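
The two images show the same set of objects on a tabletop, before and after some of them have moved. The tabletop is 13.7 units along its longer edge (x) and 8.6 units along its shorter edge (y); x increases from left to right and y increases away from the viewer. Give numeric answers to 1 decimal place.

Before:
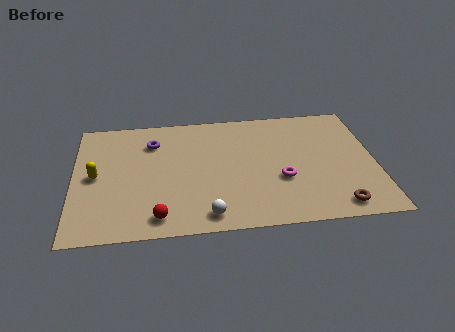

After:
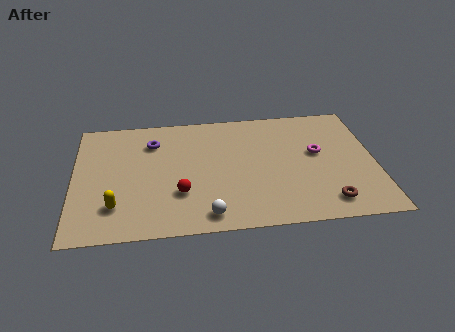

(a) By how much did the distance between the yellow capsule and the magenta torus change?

+1.1

Before: roughly 8.5 units apart; after: 9.6. That's 1.1 units further apart.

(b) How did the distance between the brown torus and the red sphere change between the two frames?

-1.3

Before: roughly 8.0 units apart; after: 6.7. That's 1.3 units closer together.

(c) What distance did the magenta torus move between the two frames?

2.4

The magenta torus was near (9.4, 3.2) before and (11.1, 4.9) after, so it travelled √(1.7² + 1.7²) ≈ 2.4 units.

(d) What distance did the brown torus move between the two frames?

0.5

From (11.8, 1.1) to (11.4, 1.4), the brown torus covered √(0.4² + 0.3²) ≈ 0.5 units.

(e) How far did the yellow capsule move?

2.4

The yellow capsule was near (1.0, 4.3) before and (1.9, 2.1) after, so it travelled √(0.9² + 2.2²) ≈ 2.4 units.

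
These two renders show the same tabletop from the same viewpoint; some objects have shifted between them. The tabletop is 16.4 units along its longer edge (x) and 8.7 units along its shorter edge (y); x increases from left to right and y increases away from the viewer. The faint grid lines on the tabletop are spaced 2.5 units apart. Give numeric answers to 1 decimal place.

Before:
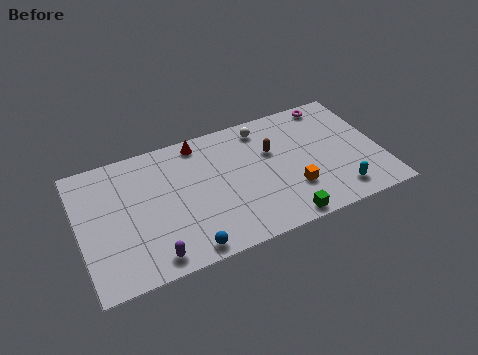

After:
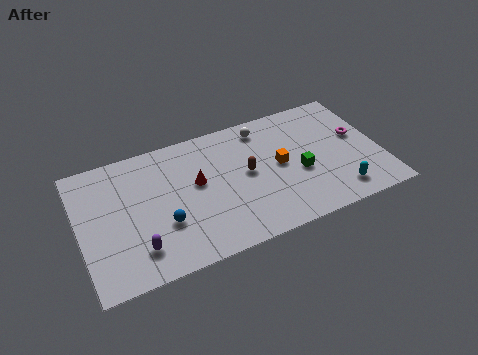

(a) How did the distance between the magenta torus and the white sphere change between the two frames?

+1.6

The distance was about 3.9 in the first image and 5.5 in the second, so they moved 1.6 units further apart.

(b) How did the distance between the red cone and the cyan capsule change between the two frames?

-1.2

Before: roughly 9.4 units apart; after: 8.2. That's 1.2 units closer together.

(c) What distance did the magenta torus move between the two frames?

3.0

The magenta torus moved from about (14.2, 7.8) to (15.3, 5.0), a distance of √(1.1² + 2.8²) ≈ 3.0.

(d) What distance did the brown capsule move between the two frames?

1.8

The brown capsule moved from about (10.6, 5.6) to (9.1, 4.6), a distance of √(1.5² + 1.0²) ≈ 1.8.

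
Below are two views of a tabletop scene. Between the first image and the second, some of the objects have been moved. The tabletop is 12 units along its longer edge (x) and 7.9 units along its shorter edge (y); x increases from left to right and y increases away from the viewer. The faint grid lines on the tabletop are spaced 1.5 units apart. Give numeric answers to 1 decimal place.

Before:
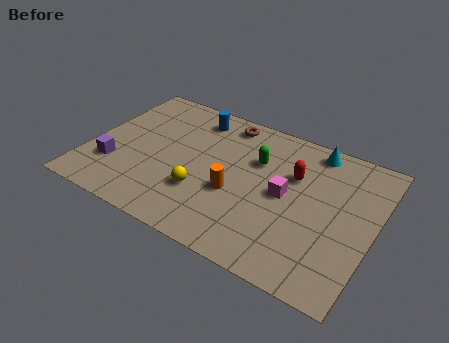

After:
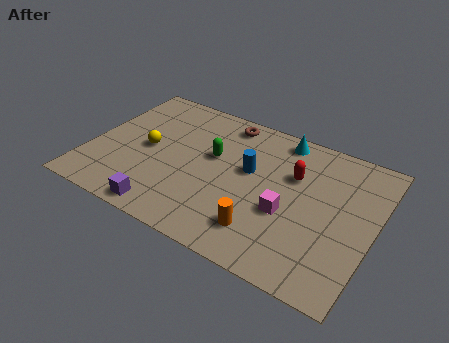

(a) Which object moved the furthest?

the blue cylinder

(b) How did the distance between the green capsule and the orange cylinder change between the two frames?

+1.7

They were about 2.3 units apart before and 4.0 after — 1.7 units further apart.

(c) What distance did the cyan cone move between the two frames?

1.4

From (9.1, 7.0) to (7.7, 7.0), the cyan cone covered √(1.4² + 0.0²) ≈ 1.4 units.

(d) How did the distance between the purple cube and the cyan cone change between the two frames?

-1.8

The distance was about 9.2 in the first image and 7.4 in the second, so they moved 1.8 units closer together.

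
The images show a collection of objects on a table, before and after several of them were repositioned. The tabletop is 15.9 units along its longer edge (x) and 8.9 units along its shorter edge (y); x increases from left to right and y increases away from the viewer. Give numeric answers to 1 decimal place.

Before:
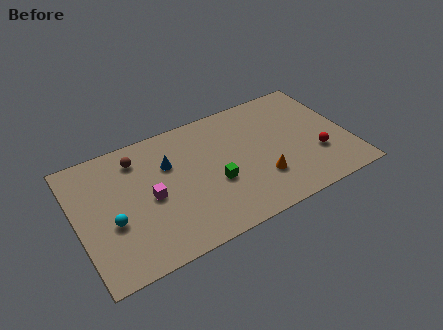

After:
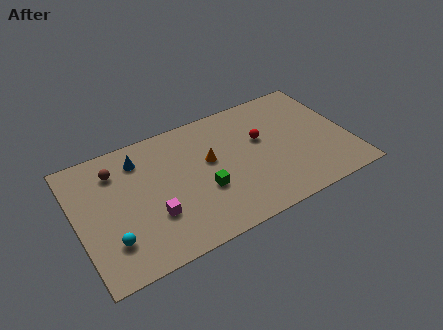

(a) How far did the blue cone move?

1.9

The blue cone was near (5.5, 6.0) before and (3.9, 7.1) after, so it travelled √(1.6² + 1.1²) ≈ 1.9 units.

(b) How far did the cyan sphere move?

1.2

The cyan sphere was near (1.9, 3.5) before and (1.7, 2.3) after, so it travelled √(0.2² + 1.2²) ≈ 1.2 units.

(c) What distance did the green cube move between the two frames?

0.7

The green cube was near (7.9, 3.5) before and (7.2, 3.3) after, so it travelled √(0.7² + 0.2²) ≈ 0.7 units.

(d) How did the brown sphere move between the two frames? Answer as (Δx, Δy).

(-1.3, -0.3)

The brown sphere started near (3.8, 7.2) and ended near (2.5, 6.9).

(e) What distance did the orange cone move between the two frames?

3.7

The orange cone was near (10.5, 2.6) before and (7.8, 5.2) after, so it travelled √(2.7² + 2.6²) ≈ 3.7 units.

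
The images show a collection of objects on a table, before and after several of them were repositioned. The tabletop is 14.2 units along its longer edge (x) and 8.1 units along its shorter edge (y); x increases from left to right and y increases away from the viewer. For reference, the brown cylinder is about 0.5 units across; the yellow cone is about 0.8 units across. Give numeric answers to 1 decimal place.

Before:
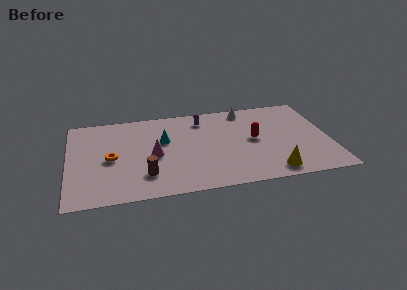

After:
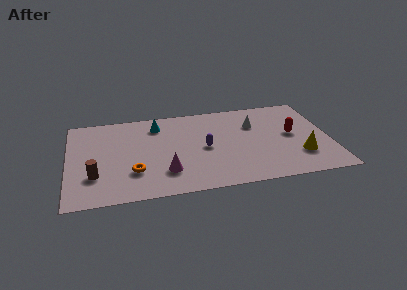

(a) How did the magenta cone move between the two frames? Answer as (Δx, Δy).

(0.6, -1.6)

From the two frames, the magenta cone sits at roughly (4.6, 3.7) before and (5.2, 2.1) after.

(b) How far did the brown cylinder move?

2.7

From (4.1, 2.0) to (1.4, 2.4), the brown cylinder covered √(2.7² + 0.4²) ≈ 2.7 units.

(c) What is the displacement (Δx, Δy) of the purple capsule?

(0.0, -2.7)

From the two frames, the purple capsule sits at roughly (7.4, 6.6) before and (7.4, 3.9) after.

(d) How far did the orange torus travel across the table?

1.8

The orange torus moved from about (2.3, 3.8) to (3.5, 2.4), a distance of √(1.2² + 1.4²) ≈ 1.8.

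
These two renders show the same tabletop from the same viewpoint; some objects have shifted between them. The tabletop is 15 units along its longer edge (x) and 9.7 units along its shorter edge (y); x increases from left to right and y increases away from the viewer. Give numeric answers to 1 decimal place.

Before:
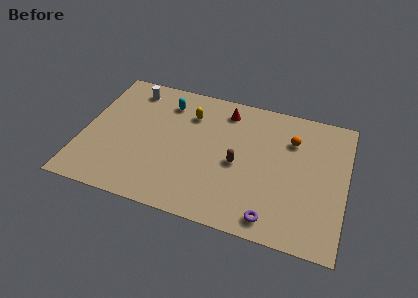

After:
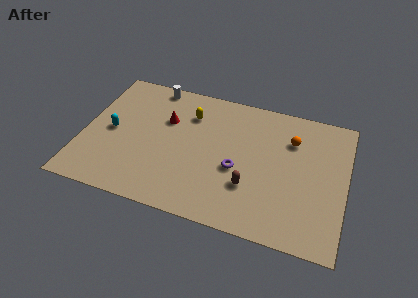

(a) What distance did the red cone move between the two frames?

3.7

From (7.9, 8.1) to (4.6, 6.4), the red cone covered √(3.3² + 1.7²) ≈ 3.7 units.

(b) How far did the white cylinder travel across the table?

1.3

The white cylinder was near (2.4, 8.2) before and (3.6, 8.8) after, so it travelled √(1.2² + 0.6²) ≈ 1.3 units.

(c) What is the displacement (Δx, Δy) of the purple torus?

(-2.2, 2.8)

The purple torus was at about (11.1, 1.2) and moved to about (8.9, 4.0).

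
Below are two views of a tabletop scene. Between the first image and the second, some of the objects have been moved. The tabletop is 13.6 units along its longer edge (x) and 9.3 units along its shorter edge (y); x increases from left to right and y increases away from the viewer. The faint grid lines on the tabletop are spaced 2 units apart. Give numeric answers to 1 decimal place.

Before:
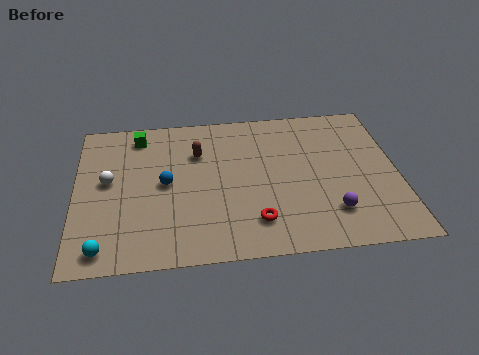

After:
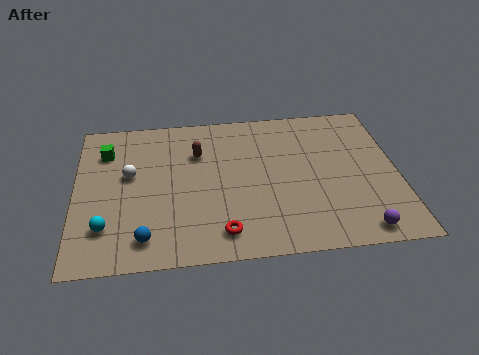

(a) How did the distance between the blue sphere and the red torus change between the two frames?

-1.4

The distance was about 4.6 in the first image and 3.2 in the second, so they moved 1.4 units closer together.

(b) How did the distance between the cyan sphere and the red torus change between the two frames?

-1.5

They were about 6.4 units apart before and 4.9 after — 1.5 units closer together.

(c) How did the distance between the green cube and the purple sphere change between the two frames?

+2.3

They were about 9.8 units apart before and 12.1 after — 2.3 units further apart.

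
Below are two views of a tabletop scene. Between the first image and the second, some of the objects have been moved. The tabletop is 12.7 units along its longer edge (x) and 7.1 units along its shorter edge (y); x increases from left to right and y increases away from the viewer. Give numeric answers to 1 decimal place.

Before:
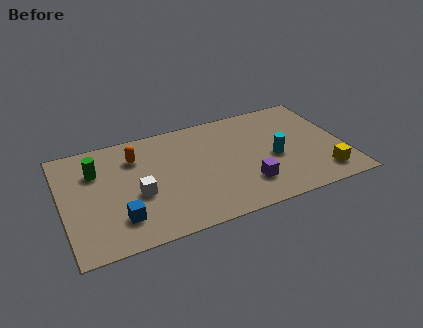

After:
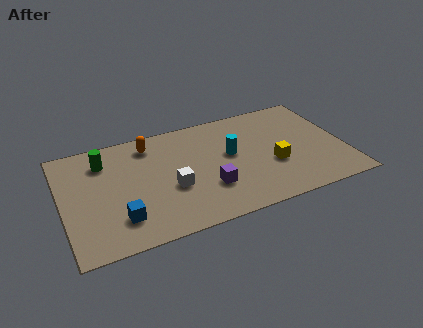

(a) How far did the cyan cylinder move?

2.1

The cyan cylinder moved from about (9.5, 3.1) to (7.6, 4.0), a distance of √(1.9² + 0.9²) ≈ 2.1.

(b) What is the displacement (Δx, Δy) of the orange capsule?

(0.7, 0.6)

The orange capsule started near (3.4, 5.3) and ended near (4.1, 5.9).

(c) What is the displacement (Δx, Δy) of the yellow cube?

(-2.1, 1.4)

The yellow cube started near (11.5, 1.3) and ended near (9.4, 2.7).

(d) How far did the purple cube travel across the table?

1.7

The purple cube was near (8.1, 1.8) before and (6.4, 2.2) after, so it travelled √(1.7² + 0.4²) ≈ 1.7 units.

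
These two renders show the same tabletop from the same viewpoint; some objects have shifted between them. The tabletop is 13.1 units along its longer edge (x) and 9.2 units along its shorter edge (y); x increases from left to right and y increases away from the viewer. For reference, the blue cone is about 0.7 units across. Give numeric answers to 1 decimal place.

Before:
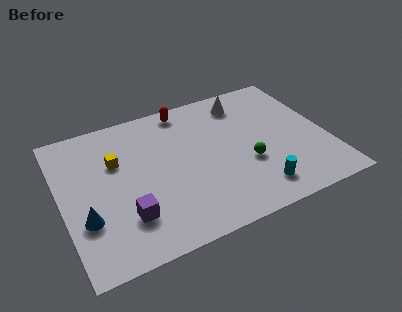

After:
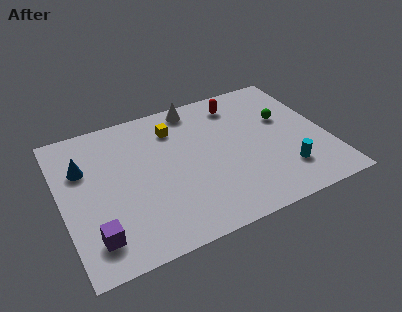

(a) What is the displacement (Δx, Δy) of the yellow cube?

(3.0, 1.1)

From the two frames, the yellow cube sits at roughly (2.8, 6.0) before and (5.8, 7.1) after.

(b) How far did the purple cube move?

1.7

The purple cube was near (2.9, 2.4) before and (1.3, 1.8) after, so it travelled √(1.6² + 0.6²) ≈ 1.7 units.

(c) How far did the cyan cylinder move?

1.6

The cyan cylinder moved from about (9.2, 1.6) to (10.7, 2.2), a distance of √(1.5² + 0.6²) ≈ 1.6.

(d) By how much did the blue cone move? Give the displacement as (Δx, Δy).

(0.2, 3.2)

The blue cone started near (1.0, 3.0) and ended near (1.2, 6.2).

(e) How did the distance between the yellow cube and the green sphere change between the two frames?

-1.1

Before: roughly 6.7 units apart; after: 5.6. That's 1.1 units closer together.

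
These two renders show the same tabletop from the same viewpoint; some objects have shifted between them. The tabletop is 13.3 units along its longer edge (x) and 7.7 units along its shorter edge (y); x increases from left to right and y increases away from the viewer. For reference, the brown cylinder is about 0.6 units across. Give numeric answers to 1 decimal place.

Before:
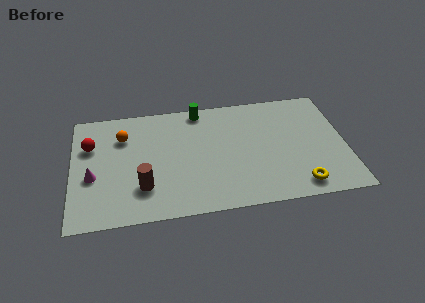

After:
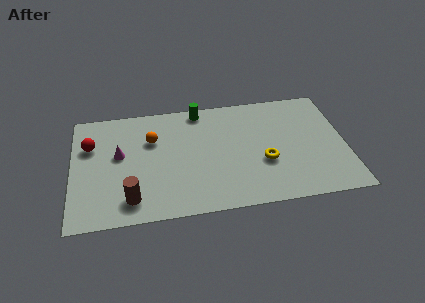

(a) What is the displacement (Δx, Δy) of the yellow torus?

(-1.6, 1.8)

The yellow torus started near (10.9, 1.1) and ended near (9.3, 2.9).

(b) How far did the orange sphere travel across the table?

1.5

From (2.5, 5.6) to (3.9, 5.2), the orange sphere covered √(1.4² + 0.4²) ≈ 1.5 units.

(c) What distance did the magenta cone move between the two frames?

1.8

From (1.0, 3.1) to (2.3, 4.4), the magenta cone covered √(1.3² + 1.3²) ≈ 1.8 units.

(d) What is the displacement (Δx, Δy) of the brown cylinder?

(-0.6, -0.7)

The brown cylinder started near (3.4, 2.1) and ended near (2.8, 1.4).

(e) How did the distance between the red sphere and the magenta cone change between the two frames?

-0.5

The distance was about 2.1 in the first image and 1.6 in the second, so they moved 0.5 units closer together.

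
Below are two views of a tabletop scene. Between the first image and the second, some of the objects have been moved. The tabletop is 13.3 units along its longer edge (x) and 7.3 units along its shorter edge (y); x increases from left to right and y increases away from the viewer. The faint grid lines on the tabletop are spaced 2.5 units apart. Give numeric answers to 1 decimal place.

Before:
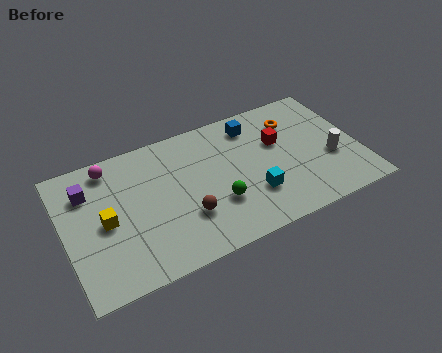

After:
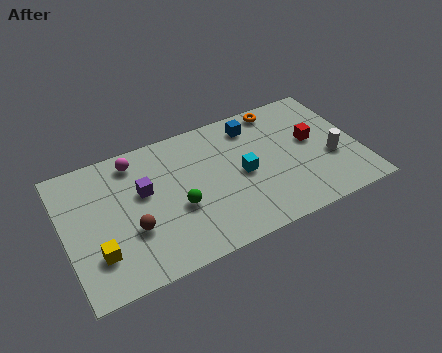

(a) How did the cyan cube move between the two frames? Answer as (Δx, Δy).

(-0.3, 1.3)

The cyan cube was at about (8.3, 2.2) and moved to about (8.0, 3.5).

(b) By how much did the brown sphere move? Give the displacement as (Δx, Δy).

(-2.4, 0.3)

The brown sphere was at about (5.3, 2.3) and moved to about (2.9, 2.6).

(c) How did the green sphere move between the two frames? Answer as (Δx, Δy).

(-1.7, 0.5)

From the two frames, the green sphere sits at roughly (6.7, 2.4) before and (5.0, 2.9) after.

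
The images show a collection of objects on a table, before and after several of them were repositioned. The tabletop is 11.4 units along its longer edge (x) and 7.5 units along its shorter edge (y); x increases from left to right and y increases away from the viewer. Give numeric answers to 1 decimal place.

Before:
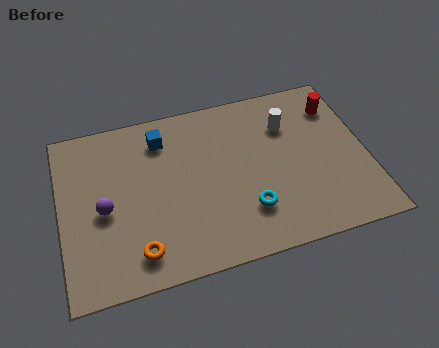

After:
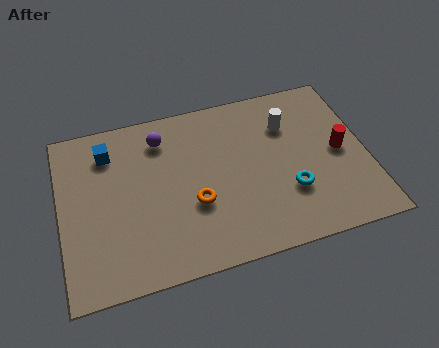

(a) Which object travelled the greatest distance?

the purple sphere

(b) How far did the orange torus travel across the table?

2.7

The orange torus was near (2.7, 1.3) before and (4.9, 2.8) after, so it travelled √(2.2² + 1.5²) ≈ 2.7 units.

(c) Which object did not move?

the white cylinder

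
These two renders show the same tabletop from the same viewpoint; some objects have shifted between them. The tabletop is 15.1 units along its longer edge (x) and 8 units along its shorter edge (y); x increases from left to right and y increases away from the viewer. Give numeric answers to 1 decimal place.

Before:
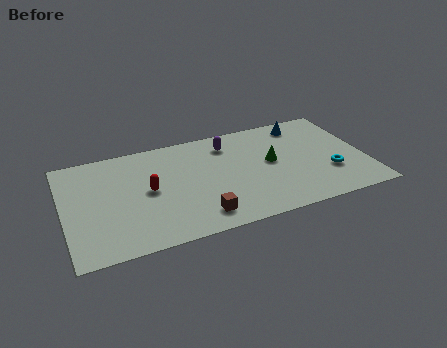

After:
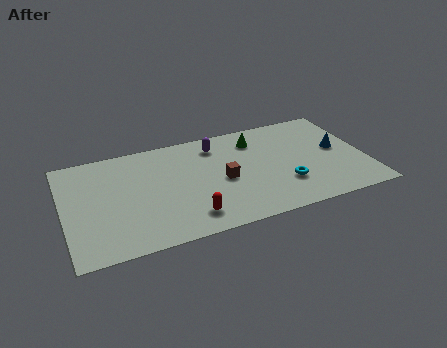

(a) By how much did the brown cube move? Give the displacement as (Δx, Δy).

(1.4, 2.3)

The brown cube was at about (6.5, 1.4) and moved to about (7.9, 3.7).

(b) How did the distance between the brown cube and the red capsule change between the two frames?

-0.6

The distance was about 3.5 in the first image and 2.9 in the second, so they moved 0.6 units closer together.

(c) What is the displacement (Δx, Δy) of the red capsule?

(1.8, -2.6)

The red capsule was at about (4.2, 4.1) and moved to about (6.0, 1.5).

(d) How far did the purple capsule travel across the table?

0.6

The purple capsule was near (8.4, 6.4) before and (7.8, 6.5) after, so it travelled √(0.6² + 0.1²) ≈ 0.6 units.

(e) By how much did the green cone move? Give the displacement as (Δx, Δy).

(-0.6, 2.0)

From the two frames, the green cone sits at roughly (10.4, 4.3) before and (9.8, 6.3) after.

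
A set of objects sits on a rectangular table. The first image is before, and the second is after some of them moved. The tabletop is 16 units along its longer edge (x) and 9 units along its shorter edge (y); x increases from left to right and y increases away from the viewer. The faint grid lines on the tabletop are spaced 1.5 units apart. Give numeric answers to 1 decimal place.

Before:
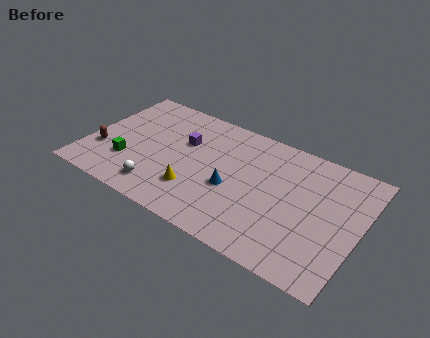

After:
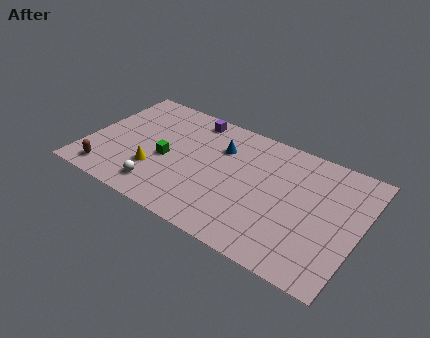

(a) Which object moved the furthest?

the blue cone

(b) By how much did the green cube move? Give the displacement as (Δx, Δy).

(2.1, 1.3)

The green cube started near (2.6, 2.7) and ended near (4.7, 4.0).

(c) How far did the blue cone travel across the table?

2.9

From (8.7, 3.7) to (7.6, 6.4), the blue cone covered √(1.1² + 2.7²) ≈ 2.9 units.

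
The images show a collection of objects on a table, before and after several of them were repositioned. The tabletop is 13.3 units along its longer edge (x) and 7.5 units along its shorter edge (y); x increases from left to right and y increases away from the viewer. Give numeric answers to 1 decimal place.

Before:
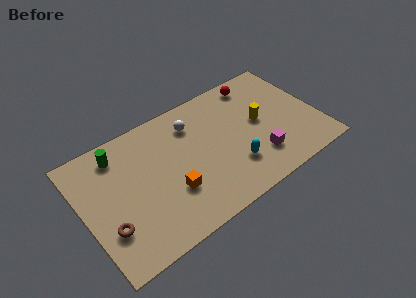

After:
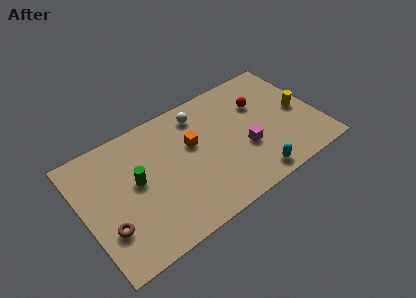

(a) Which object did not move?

the brown torus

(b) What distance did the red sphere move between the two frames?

1.4

The red sphere was near (10.4, 6.5) before and (10.3, 5.1) after, so it travelled √(0.1² + 1.4²) ≈ 1.4 units.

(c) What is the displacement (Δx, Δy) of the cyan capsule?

(0.9, -1.2)

The cyan capsule started near (8.2, 2.1) and ended near (9.1, 0.9).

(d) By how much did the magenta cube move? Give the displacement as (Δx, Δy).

(-0.6, 0.9)

The magenta cube was at about (9.6, 1.9) and moved to about (9.0, 2.8).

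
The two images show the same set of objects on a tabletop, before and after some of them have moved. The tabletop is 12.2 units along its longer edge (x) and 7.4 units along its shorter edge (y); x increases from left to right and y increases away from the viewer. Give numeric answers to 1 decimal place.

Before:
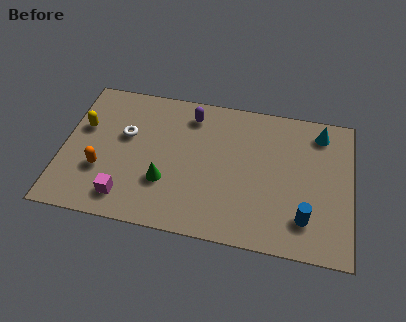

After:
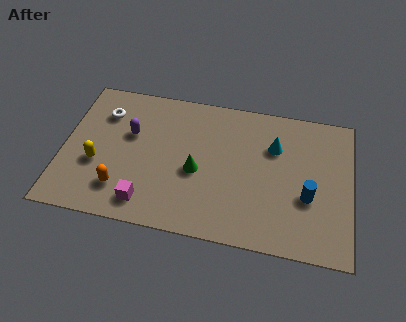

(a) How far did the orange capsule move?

1.2

The orange capsule was near (1.7, 2.5) before and (2.6, 1.7) after, so it travelled √(0.9² + 0.8²) ≈ 1.2 units.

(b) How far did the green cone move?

1.5

The green cone was near (4.4, 2.4) before and (5.7, 3.2) after, so it travelled √(1.3² + 0.8²) ≈ 1.5 units.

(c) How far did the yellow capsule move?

1.9

The yellow capsule was near (0.8, 4.6) before and (1.5, 2.8) after, so it travelled √(0.7² + 1.8²) ≈ 1.9 units.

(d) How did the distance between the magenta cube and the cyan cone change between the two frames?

-2.9

Before: roughly 9.4 units apart; after: 6.5. That's 2.9 units closer together.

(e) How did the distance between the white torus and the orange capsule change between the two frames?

+1.7

Before: roughly 2.2 units apart; after: 3.9. That's 1.7 units further apart.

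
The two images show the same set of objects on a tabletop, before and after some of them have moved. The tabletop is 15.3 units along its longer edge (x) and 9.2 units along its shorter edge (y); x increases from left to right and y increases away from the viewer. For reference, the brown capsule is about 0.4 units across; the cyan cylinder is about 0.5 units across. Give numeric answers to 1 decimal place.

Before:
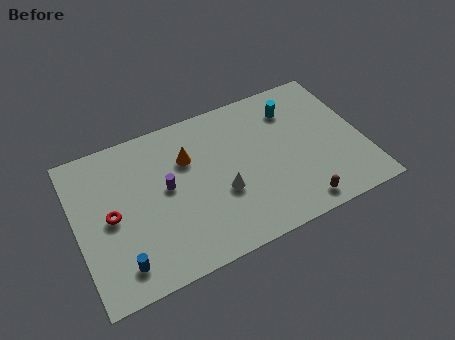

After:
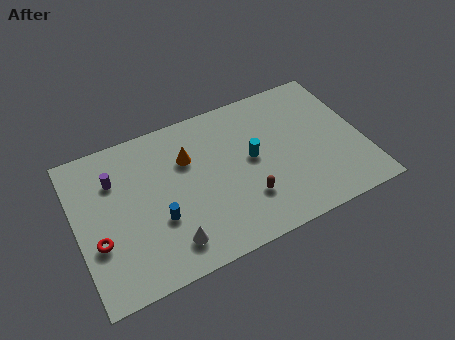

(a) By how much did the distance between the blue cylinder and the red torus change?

+0.3

The distance was about 2.9 in the first image and 3.2 in the second, so they moved 0.3 units further apart.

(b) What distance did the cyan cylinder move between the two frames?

3.3

The cyan cylinder was near (11.9, 7.1) before and (9.4, 4.9) after, so it travelled √(2.5² + 2.2²) ≈ 3.3 units.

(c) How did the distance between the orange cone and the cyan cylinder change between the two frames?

-2.3

The distance was about 5.9 in the first image and 3.6 in the second, so they moved 2.3 units closer together.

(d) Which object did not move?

the orange cone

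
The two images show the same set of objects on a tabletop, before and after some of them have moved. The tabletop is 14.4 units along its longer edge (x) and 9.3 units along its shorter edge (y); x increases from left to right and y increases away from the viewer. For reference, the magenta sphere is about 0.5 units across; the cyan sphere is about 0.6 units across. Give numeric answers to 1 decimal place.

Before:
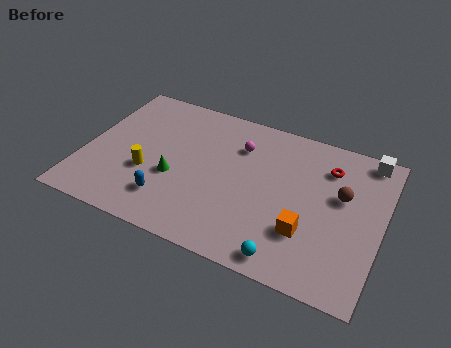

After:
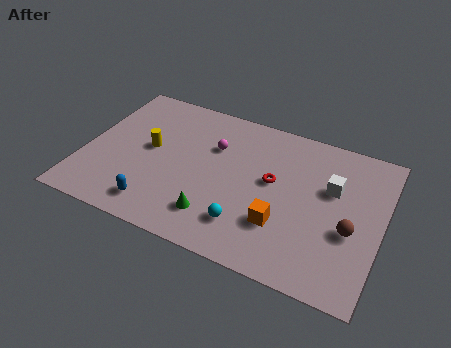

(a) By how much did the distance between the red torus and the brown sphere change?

+2.5

They were about 1.7 units apart before and 4.2 after — 2.5 units further apart.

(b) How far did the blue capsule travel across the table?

0.8

The blue capsule moved from about (4.4, 2.1) to (3.9, 1.5), a distance of √(0.5² + 0.6²) ≈ 0.8.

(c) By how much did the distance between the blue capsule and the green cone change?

+1.3

Before: roughly 1.5 units apart; after: 2.8. That's 1.3 units further apart.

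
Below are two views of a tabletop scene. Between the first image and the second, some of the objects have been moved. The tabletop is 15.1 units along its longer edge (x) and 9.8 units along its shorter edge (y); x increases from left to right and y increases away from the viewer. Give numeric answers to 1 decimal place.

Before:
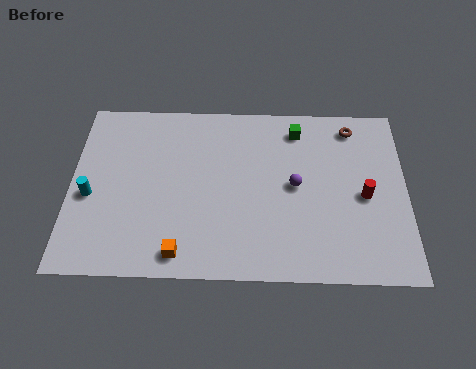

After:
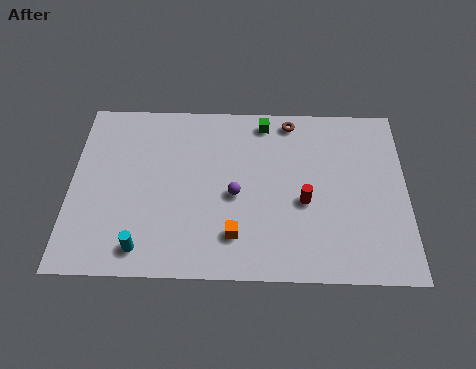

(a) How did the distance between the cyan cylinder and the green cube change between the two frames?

-1.1

They were about 10.1 units apart before and 9.0 after — 1.1 units closer together.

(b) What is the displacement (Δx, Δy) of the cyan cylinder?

(2.4, -2.8)

From the two frames, the cyan cylinder sits at roughly (0.9, 4.2) before and (3.3, 1.4) after.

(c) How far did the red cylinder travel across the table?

2.7

The red cylinder moved from about (13.2, 4.5) to (10.5, 4.1), a distance of √(2.7² + 0.4²) ≈ 2.7.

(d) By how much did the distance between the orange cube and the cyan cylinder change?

-0.9

The distance was about 5.1 in the first image and 4.2 in the second, so they moved 0.9 units closer together.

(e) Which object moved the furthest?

the cyan cylinder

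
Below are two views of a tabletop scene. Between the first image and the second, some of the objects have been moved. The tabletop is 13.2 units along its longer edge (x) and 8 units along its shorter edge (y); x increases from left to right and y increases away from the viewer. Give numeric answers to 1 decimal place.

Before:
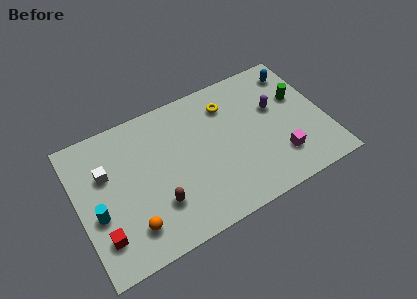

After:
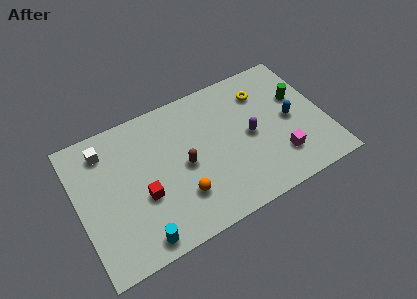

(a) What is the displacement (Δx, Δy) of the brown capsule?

(1.6, 1.5)

The brown capsule started near (4.0, 2.3) and ended near (5.6, 3.8).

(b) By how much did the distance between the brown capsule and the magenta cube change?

-1.3

Before: roughly 6.5 units apart; after: 5.2. That's 1.3 units closer together.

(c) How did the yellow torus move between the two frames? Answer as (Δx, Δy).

(1.9, -0.1)

The yellow torus started near (8.3, 6.2) and ended near (10.2, 6.1).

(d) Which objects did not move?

the green cylinder and the magenta cube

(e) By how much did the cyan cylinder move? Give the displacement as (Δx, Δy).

(1.9, -2.3)

The cyan cylinder started near (0.9, 3.2) and ended near (2.8, 0.9).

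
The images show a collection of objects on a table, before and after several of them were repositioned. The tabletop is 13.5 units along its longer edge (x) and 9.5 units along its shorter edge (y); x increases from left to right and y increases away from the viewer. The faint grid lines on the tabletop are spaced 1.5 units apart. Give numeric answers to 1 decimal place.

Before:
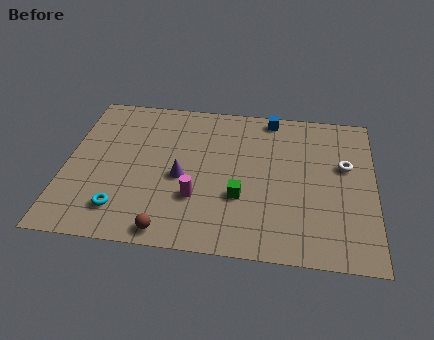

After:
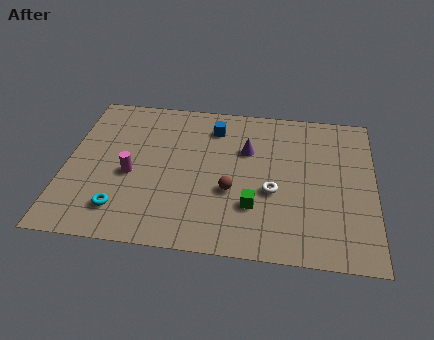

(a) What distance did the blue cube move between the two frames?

2.7

The blue cube was near (8.9, 8.6) before and (6.4, 7.6) after, so it travelled √(2.5² + 1.0²) ≈ 2.7 units.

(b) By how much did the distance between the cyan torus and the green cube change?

+0.5

Before: roughly 5.3 units apart; after: 5.8. That's 0.5 units further apart.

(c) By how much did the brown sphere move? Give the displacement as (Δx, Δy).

(2.6, 2.7)

The brown sphere was at about (4.7, 0.9) and moved to about (7.3, 3.6).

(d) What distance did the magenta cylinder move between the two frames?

3.1

From (5.8, 3.0) to (2.9, 4.1), the magenta cylinder covered √(2.9² + 1.1²) ≈ 3.1 units.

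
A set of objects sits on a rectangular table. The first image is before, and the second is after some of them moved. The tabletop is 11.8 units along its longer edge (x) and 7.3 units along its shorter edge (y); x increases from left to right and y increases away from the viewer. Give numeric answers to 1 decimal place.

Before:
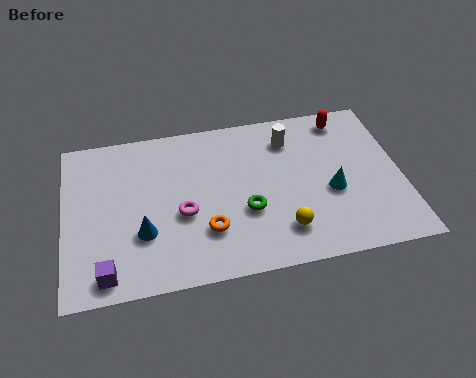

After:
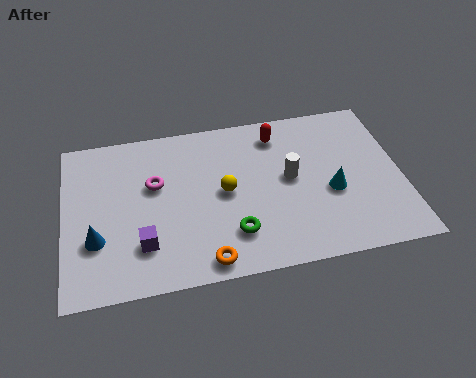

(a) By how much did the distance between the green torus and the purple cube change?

-2.1

Before: roughly 5.2 units apart; after: 3.1. That's 2.1 units closer together.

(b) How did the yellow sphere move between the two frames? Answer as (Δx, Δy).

(-1.9, 2.1)

The yellow sphere started near (7.5, 1.6) and ended near (5.6, 3.7).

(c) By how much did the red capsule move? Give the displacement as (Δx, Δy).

(-2.4, -0.3)

From the two frames, the red capsule sits at roughly (10.0, 6.3) before and (7.6, 6.0) after.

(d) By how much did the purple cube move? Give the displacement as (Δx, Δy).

(1.3, 1.0)

From the two frames, the purple cube sits at roughly (1.4, 0.9) before and (2.7, 1.9) after.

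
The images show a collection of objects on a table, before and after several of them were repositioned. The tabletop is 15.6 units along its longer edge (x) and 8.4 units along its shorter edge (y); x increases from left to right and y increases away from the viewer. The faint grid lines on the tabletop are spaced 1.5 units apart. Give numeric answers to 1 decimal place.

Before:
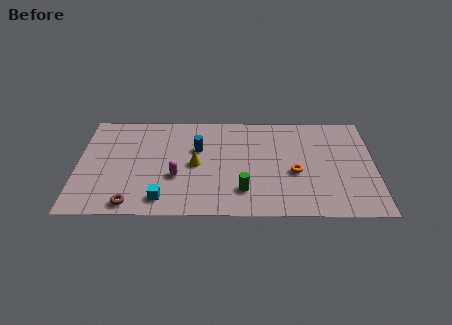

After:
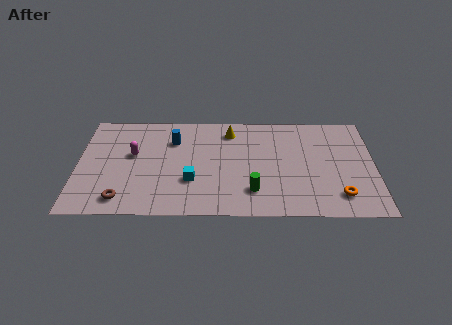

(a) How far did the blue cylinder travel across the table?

1.5

The blue cylinder moved from about (6.3, 5.4) to (5.0, 6.1), a distance of √(1.3² + 0.7²) ≈ 1.5.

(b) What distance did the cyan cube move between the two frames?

2.1

The cyan cube was near (4.5, 1.3) before and (6.0, 2.8) after, so it travelled √(1.5² + 1.5²) ≈ 2.1 units.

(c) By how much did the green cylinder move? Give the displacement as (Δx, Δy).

(0.5, 0.0)

The green cylinder started near (8.7, 2.0) and ended near (9.2, 2.0).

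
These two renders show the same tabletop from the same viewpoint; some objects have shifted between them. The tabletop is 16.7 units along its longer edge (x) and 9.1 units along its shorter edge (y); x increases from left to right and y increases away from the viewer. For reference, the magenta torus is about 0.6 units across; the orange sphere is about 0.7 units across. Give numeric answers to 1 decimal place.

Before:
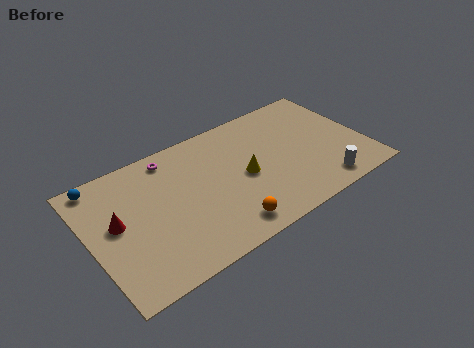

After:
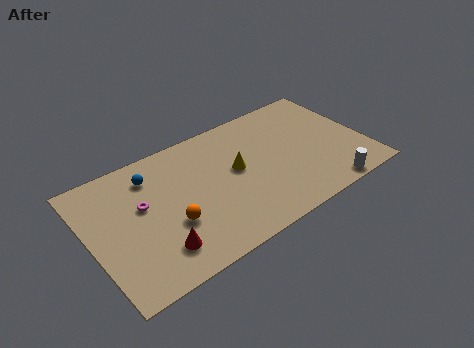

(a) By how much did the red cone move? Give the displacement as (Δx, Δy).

(2.0, -3.0)

From the two frames, the red cone sits at roughly (1.6, 5.0) before and (3.6, 2.0) after.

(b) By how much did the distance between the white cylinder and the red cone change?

-2.3

The distance was about 12.6 in the first image and 10.3 in the second, so they moved 2.3 units closer together.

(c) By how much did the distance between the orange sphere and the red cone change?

-5.4

They were about 7.0 units apart before and 1.6 after — 5.4 units closer together.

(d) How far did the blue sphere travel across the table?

3.1

The blue sphere was near (1.1, 8.2) before and (4.0, 7.2) after, so it travelled √(2.9² + 1.0²) ≈ 3.1 units.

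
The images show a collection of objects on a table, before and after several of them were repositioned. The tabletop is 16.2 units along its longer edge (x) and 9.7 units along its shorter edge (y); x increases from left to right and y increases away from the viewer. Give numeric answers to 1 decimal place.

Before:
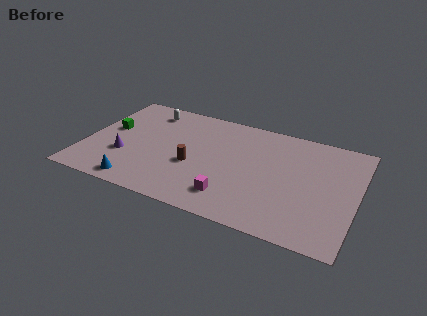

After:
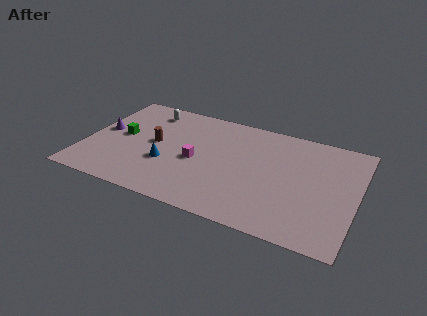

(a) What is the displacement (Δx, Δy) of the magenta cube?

(-2.4, 2.4)

The magenta cube was at about (9.1, 2.0) and moved to about (6.7, 4.4).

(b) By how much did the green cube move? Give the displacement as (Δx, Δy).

(0.8, -0.4)

From the two frames, the green cube sits at roughly (1.3, 5.5) before and (2.1, 5.1) after.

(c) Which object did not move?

the white capsule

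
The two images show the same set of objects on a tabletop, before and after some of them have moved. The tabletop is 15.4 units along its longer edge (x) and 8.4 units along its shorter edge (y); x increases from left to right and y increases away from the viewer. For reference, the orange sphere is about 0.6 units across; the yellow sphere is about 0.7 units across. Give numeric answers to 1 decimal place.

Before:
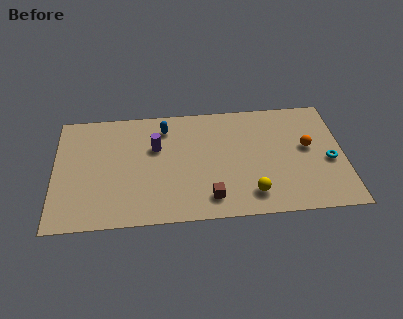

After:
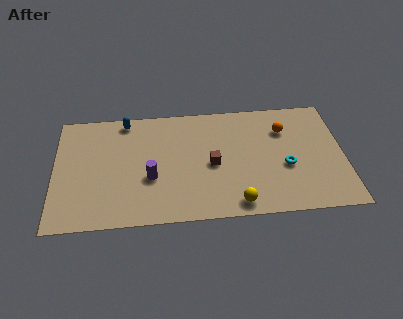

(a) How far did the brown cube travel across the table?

2.4

From (8.2, 1.5) to (8.4, 3.9), the brown cube covered √(0.2² + 2.4²) ≈ 2.4 units.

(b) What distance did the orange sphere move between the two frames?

1.8

The orange sphere was near (13.5, 4.7) before and (12.3, 6.1) after, so it travelled √(1.2² + 1.4²) ≈ 1.8 units.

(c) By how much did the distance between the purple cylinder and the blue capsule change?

+3.0

Before: roughly 1.5 units apart; after: 4.5. That's 3.0 units further apart.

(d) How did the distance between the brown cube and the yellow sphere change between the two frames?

+0.9

They were about 2.2 units apart before and 3.1 after — 0.9 units further apart.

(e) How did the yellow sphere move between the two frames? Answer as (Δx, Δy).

(-0.8, -0.6)

From the two frames, the yellow sphere sits at roughly (10.4, 1.6) before and (9.6, 1.0) after.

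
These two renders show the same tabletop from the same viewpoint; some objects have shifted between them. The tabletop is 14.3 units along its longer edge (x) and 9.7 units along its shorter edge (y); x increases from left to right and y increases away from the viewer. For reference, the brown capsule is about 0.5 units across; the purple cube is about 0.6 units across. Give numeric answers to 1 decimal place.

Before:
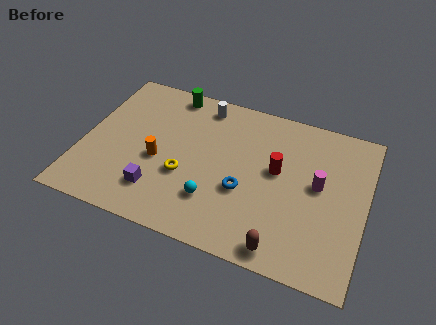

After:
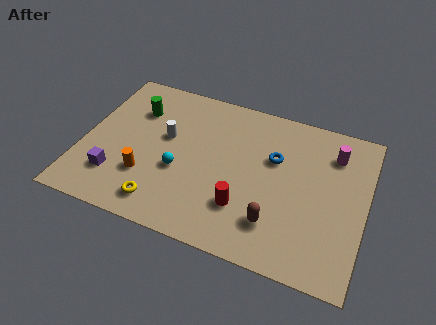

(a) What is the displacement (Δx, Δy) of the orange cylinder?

(-0.5, -1.2)

The orange cylinder started near (3.9, 4.1) and ended near (3.4, 2.9).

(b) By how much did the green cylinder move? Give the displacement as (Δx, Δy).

(-1.6, -1.7)

The green cylinder started near (4.0, 8.7) and ended near (2.4, 7.0).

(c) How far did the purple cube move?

2.2

The purple cube moved from about (4.1, 2.2) to (1.9, 2.4), a distance of √(2.2² + 0.2²) ≈ 2.2.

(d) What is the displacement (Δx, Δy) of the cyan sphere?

(-1.9, 1.2)

From the two frames, the cyan sphere sits at roughly (6.9, 2.6) before and (5.0, 3.8) after.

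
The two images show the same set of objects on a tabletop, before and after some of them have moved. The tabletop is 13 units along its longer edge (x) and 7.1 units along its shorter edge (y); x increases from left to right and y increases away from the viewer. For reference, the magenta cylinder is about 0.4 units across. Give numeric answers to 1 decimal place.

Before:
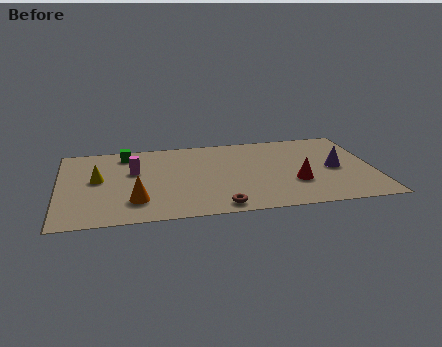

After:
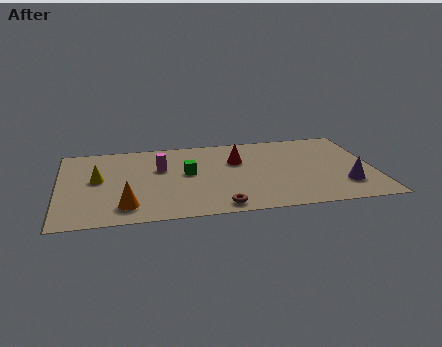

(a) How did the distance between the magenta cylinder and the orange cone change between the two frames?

+0.8

Before: roughly 2.6 units apart; after: 3.4. That's 0.8 units further apart.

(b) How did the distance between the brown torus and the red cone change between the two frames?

+0.4

The distance was about 3.6 in the first image and 4.0 in the second, so they moved 0.4 units further apart.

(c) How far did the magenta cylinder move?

1.1

The magenta cylinder was near (3.1, 4.4) before and (4.2, 4.5) after, so it travelled √(1.1² + 0.1²) ≈ 1.1 units.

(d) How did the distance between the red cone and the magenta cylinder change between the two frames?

-3.7

They were about 6.9 units apart before and 3.2 after — 3.7 units closer together.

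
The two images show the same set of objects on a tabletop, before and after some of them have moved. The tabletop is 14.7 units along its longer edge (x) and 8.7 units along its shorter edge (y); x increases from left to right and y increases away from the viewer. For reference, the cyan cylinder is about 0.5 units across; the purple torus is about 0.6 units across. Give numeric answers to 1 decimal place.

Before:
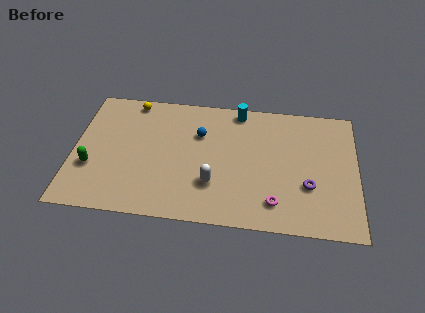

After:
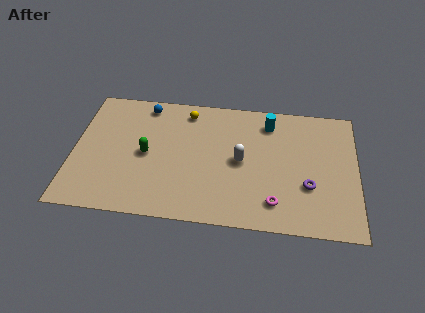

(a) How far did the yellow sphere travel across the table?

2.9

The yellow sphere moved from about (2.9, 7.8) to (5.8, 7.4), a distance of √(2.9² + 0.4²) ≈ 2.9.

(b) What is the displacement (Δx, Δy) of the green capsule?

(2.8, 1.2)

The green capsule was at about (1.0, 3.0) and moved to about (3.8, 4.2).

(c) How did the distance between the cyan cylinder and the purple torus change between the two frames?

-1.5

The distance was about 6.1 in the first image and 4.6 in the second, so they moved 1.5 units closer together.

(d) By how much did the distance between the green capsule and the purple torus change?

-2.7

Before: roughly 11.2 units apart; after: 8.5. That's 2.7 units closer together.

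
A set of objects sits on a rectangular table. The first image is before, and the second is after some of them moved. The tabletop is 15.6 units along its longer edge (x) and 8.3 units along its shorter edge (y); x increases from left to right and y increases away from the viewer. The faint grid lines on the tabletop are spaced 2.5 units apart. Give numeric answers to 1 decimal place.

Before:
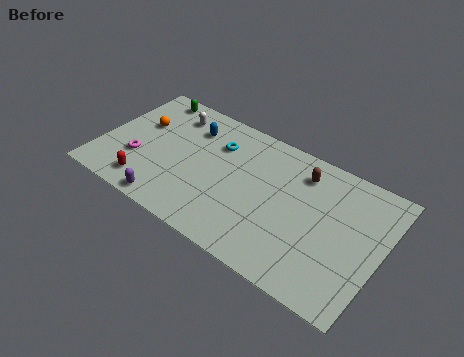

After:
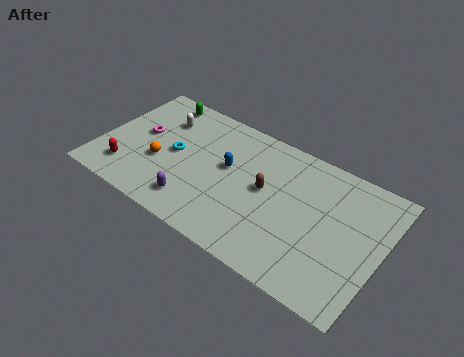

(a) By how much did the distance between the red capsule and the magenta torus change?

+1.2

The distance was about 1.6 in the first image and 2.8 in the second, so they moved 1.2 units further apart.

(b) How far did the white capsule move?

0.7

From (3.4, 6.7) to (3.0, 6.1), the white capsule covered √(0.4² + 0.6²) ≈ 0.7 units.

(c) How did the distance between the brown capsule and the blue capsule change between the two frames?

-4.1

They were about 6.3 units apart before and 2.2 after — 4.1 units closer together.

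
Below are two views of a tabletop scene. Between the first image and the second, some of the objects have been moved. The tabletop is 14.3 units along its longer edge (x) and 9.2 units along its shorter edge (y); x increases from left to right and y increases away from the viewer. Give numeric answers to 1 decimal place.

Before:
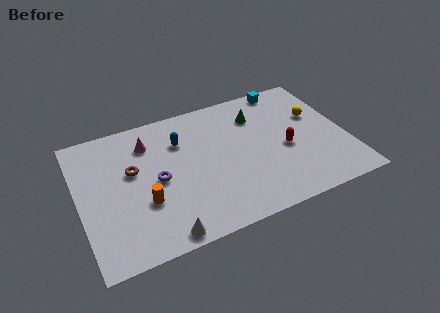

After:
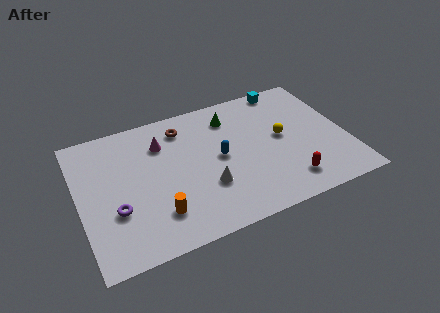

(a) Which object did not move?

the cyan cube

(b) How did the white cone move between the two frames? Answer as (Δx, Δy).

(2.6, 2.2)

The white cone was at about (4.0, 0.8) and moved to about (6.6, 3.0).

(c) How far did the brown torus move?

3.5

From (2.9, 5.5) to (5.8, 7.5), the brown torus covered √(2.9² + 2.0²) ≈ 3.5 units.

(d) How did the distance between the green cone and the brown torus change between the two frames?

-4.4

Before: roughly 7.0 units apart; after: 2.6. That's 4.4 units closer together.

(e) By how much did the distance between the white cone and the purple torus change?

+1.2

The distance was about 3.6 in the first image and 4.8 in the second, so they moved 1.2 units further apart.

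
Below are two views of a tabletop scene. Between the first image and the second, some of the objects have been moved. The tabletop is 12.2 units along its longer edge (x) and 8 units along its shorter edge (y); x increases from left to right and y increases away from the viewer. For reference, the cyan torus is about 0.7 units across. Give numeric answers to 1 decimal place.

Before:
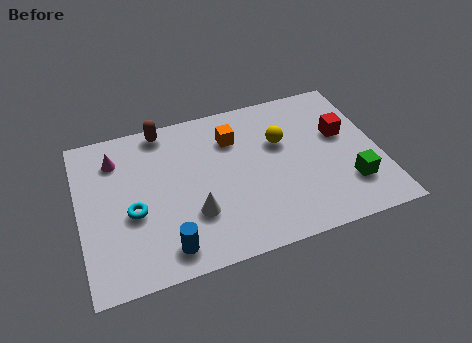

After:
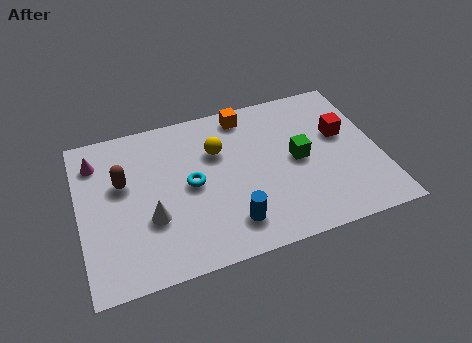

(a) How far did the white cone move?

1.7

The white cone was near (4.5, 2.5) before and (2.8, 2.8) after, so it travelled √(1.7² + 0.3²) ≈ 1.7 units.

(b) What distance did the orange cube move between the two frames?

1.3

From (6.4, 5.9) to (7.0, 7.0), the orange cube covered √(0.6² + 1.1²) ≈ 1.3 units.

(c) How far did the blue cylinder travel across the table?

2.6

The blue cylinder was near (3.3, 1.2) before and (5.9, 1.6) after, so it travelled √(2.6² + 0.4²) ≈ 2.6 units.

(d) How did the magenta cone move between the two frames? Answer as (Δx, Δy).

(-0.8, 0.1)

From the two frames, the magenta cone sits at roughly (1.6, 6.2) before and (0.8, 6.3) after.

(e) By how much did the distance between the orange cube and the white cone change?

+2.0

Before: roughly 3.9 units apart; after: 5.9. That's 2.0 units further apart.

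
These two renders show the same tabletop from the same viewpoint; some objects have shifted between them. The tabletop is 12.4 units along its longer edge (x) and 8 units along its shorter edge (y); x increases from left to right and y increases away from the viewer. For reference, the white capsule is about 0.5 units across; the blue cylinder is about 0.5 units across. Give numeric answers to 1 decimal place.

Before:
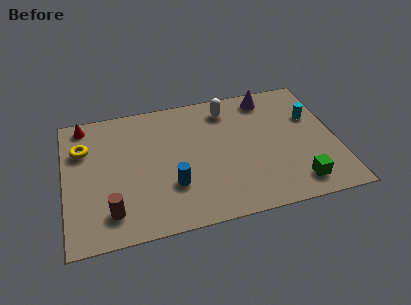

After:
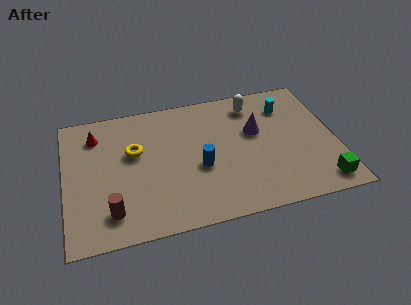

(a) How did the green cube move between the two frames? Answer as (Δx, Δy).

(1.1, -0.2)

The green cube started near (10.4, 1.3) and ended near (11.5, 1.1).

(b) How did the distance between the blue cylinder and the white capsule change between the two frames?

-0.7

The distance was about 5.0 in the first image and 4.3 in the second, so they moved 0.7 units closer together.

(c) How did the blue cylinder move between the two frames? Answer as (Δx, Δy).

(1.3, 0.8)

From the two frames, the blue cylinder sits at roughly (4.8, 2.5) before and (6.1, 3.3) after.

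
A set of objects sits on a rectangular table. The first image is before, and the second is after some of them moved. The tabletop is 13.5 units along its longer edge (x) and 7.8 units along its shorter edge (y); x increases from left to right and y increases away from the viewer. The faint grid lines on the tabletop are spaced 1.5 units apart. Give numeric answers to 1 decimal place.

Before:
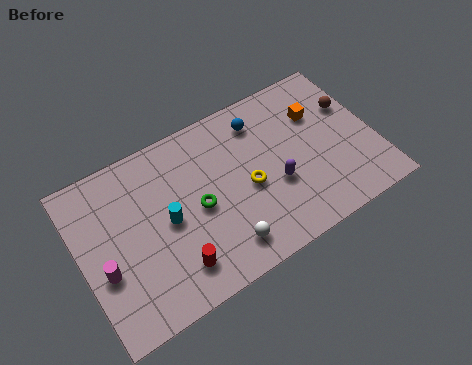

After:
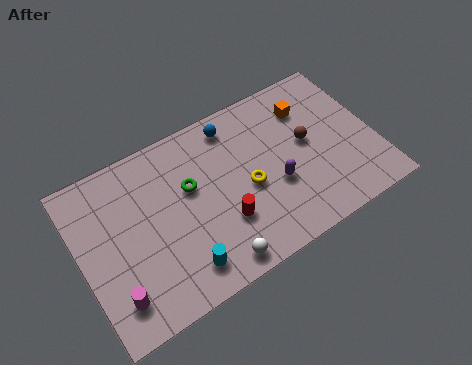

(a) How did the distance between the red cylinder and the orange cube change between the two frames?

-2.6

They were about 8.2 units apart before and 5.6 after — 2.6 units closer together.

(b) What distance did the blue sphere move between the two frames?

1.3

The blue sphere was near (8.6, 6.3) before and (7.4, 6.7) after, so it travelled √(1.2² + 0.4²) ≈ 1.3 units.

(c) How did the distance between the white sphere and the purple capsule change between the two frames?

+0.7

They were about 3.1 units apart before and 3.8 after — 0.7 units further apart.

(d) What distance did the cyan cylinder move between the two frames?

2.4

The cyan cylinder was near (3.9, 3.8) before and (4.2, 1.4) after, so it travelled √(0.3² + 2.4²) ≈ 2.4 units.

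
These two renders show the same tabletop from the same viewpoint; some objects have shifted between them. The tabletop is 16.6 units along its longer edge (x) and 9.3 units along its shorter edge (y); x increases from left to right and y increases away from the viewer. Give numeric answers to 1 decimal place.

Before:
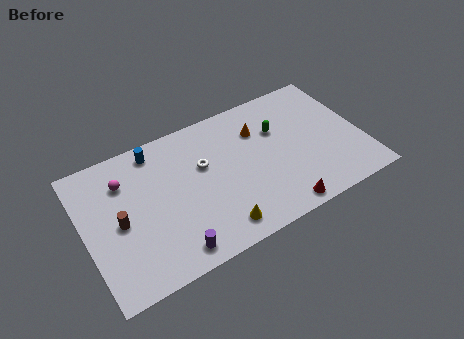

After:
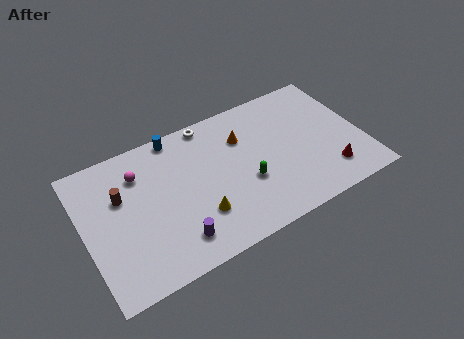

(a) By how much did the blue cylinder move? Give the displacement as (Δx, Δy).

(1.3, 0.4)

The blue cylinder was at about (4.6, 8.1) and moved to about (5.9, 8.5).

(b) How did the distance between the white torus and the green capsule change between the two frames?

+0.6

They were about 4.6 units apart before and 5.2 after — 0.6 units further apart.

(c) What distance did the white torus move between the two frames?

2.8

From (7.2, 5.8) to (7.9, 8.5), the white torus covered √(0.7² + 2.7²) ≈ 2.8 units.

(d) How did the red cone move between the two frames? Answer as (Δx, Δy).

(3.2, 1.1)

The red cone started near (11.1, 0.9) and ended near (14.3, 2.0).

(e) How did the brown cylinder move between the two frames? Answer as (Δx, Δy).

(0.3, 1.6)

The brown cylinder was at about (2.0, 4.4) and moved to about (2.3, 6.0).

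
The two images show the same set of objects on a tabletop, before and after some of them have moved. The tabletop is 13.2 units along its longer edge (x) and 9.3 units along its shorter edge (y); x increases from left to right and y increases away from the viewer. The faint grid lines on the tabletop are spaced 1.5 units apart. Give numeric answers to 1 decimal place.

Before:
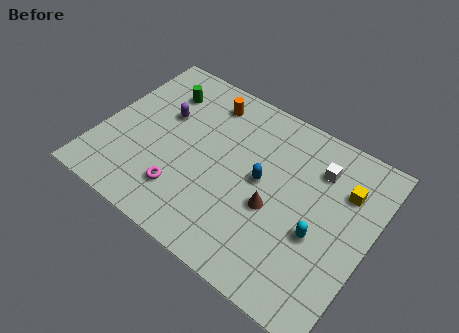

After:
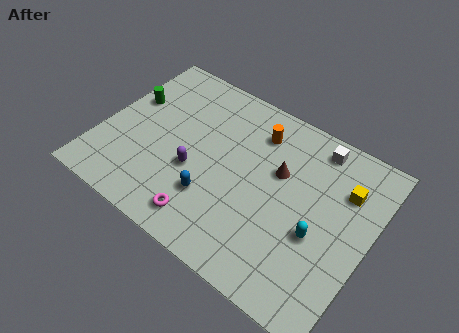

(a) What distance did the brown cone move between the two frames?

2.0

The brown cone was near (8.7, 3.8) before and (8.6, 5.8) after, so it travelled √(0.1² + 2.0²) ≈ 2.0 units.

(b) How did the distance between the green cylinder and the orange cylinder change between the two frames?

+4.1

The distance was about 2.3 in the first image and 6.4 in the second, so they moved 4.1 units further apart.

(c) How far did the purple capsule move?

3.0

From (2.8, 5.8) to (4.8, 3.6), the purple capsule covered √(2.0² + 2.2²) ≈ 3.0 units.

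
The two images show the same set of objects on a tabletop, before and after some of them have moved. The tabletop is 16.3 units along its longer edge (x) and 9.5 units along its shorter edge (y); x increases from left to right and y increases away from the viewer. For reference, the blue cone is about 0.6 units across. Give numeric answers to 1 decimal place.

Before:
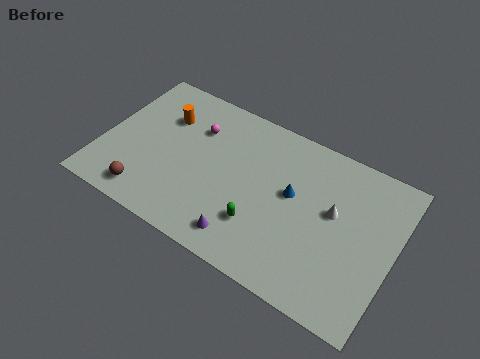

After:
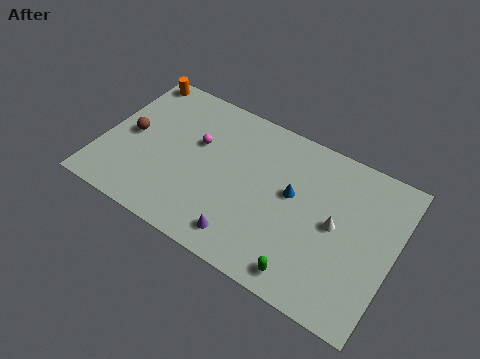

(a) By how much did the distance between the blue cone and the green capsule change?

+1.4

Before: roughly 3.0 units apart; after: 4.4. That's 1.4 units further apart.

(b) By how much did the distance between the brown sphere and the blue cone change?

+0.5

They were about 8.6 units apart before and 9.1 after — 0.5 units further apart.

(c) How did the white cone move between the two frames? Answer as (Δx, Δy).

(0.2, -0.7)

From the two frames, the white cone sits at roughly (12.9, 5.5) before and (13.1, 4.8) after.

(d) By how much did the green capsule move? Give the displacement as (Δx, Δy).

(2.8, -1.5)

From the two frames, the green capsule sits at roughly (9.2, 2.7) before and (12.0, 1.2) after.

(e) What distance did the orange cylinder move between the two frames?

2.8

The orange cylinder was near (3.1, 6.7) before and (1.0, 8.6) after, so it travelled √(2.1² + 1.9²) ≈ 2.8 units.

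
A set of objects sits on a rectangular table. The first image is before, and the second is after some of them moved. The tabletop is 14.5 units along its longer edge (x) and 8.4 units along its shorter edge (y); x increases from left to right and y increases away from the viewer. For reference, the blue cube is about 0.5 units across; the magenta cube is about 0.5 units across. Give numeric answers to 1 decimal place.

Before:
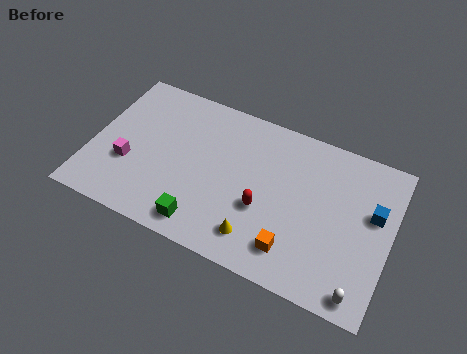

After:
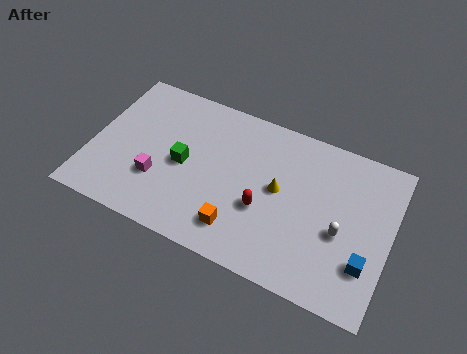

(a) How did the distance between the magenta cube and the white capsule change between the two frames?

-2.9

They were about 11.7 units apart before and 8.8 after — 2.9 units closer together.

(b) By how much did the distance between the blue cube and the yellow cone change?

-1.4

Before: roughly 6.3 units apart; after: 4.9. That's 1.4 units closer together.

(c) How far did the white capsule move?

2.9

The white capsule moved from about (13.4, 0.9) to (12.2, 3.5), a distance of √(1.2² + 2.6²) ≈ 2.9.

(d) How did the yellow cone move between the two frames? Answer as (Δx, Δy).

(0.7, 2.9)

The yellow cone started near (8.4, 1.6) and ended near (9.1, 4.5).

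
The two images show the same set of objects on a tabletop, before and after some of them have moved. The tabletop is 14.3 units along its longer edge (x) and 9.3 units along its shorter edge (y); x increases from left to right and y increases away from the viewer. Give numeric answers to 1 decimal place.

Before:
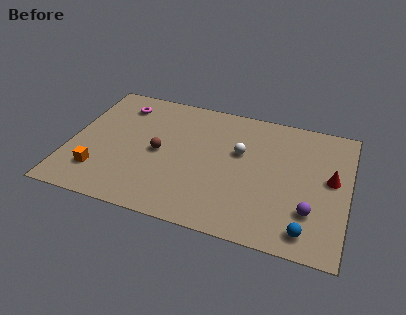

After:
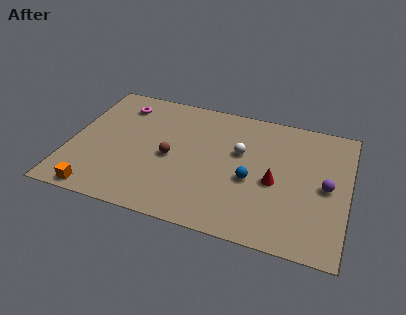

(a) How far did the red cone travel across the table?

3.0

From (13.4, 5.1) to (10.6, 4.1), the red cone covered √(2.8² + 1.0²) ≈ 3.0 units.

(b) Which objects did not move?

the magenta torus and the white sphere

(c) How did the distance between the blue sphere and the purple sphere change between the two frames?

+2.5

They were about 1.3 units apart before and 3.8 after — 2.5 units further apart.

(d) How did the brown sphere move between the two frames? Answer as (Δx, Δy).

(0.6, -0.2)

The brown sphere was at about (4.6, 4.5) and moved to about (5.2, 4.3).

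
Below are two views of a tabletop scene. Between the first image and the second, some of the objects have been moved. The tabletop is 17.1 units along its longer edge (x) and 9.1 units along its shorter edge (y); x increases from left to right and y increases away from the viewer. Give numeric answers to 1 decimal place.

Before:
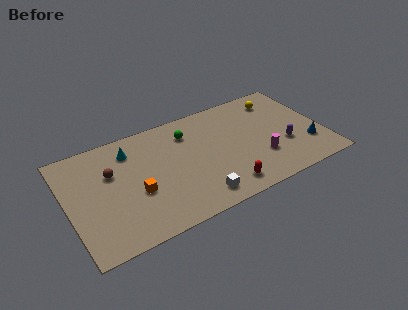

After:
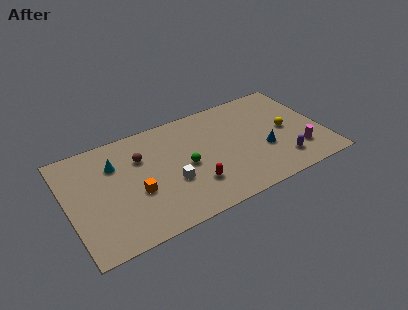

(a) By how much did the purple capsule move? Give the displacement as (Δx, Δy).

(-0.4, -1.3)

The purple capsule started near (14.4, 3.2) and ended near (14.0, 1.9).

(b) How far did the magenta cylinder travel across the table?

2.5

From (12.7, 2.8) to (15.2, 2.3), the magenta cylinder covered √(2.5² + 0.5²) ≈ 2.5 units.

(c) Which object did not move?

the orange cube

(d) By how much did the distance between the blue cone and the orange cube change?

-2.9

They were about 11.5 units apart before and 8.6 after — 2.9 units closer together.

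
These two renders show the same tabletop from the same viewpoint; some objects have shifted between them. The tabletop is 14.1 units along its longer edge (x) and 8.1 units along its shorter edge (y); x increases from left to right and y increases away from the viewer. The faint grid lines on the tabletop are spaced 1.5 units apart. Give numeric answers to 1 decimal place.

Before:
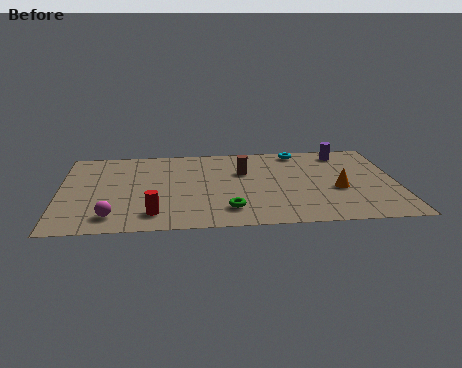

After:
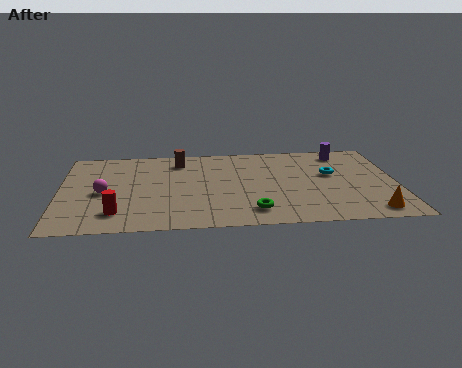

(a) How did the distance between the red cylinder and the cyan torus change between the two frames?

+1.1

The distance was about 8.4 in the first image and 9.5 in the second, so they moved 1.1 units further apart.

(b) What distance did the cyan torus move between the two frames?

2.7

The cyan torus was near (10.1, 7.2) before and (11.4, 4.8) after, so it travelled √(1.3² + 2.4²) ≈ 2.7 units.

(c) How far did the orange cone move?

2.6

The orange cone moved from about (11.6, 3.3) to (12.9, 1.1), a distance of √(1.3² + 2.2²) ≈ 2.6.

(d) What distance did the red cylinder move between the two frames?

1.5

From (3.9, 1.5) to (2.4, 1.7), the red cylinder covered √(1.5² + 0.2²) ≈ 1.5 units.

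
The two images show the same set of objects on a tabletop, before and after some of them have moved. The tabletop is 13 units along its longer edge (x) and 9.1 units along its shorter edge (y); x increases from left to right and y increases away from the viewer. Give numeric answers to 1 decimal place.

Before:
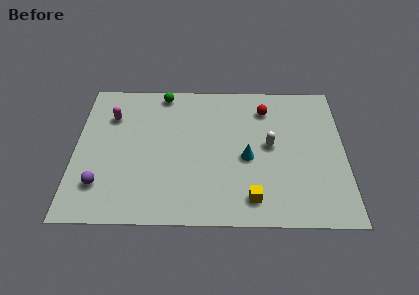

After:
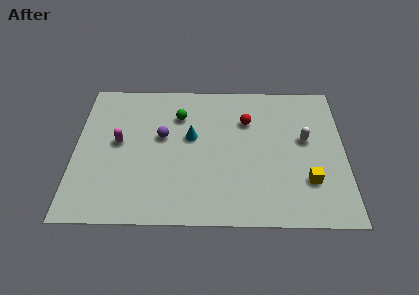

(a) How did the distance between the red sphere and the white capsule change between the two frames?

+0.6

The distance was about 2.4 in the first image and 3.0 in the second, so they moved 0.6 units further apart.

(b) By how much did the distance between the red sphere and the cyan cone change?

-0.4

They were about 3.3 units apart before and 2.9 after — 0.4 units closer together.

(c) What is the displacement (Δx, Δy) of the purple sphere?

(2.9, 3.1)

From the two frames, the purple sphere sits at roughly (1.3, 2.2) before and (4.2, 5.3) after.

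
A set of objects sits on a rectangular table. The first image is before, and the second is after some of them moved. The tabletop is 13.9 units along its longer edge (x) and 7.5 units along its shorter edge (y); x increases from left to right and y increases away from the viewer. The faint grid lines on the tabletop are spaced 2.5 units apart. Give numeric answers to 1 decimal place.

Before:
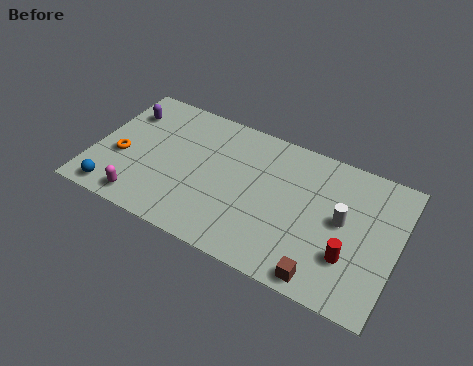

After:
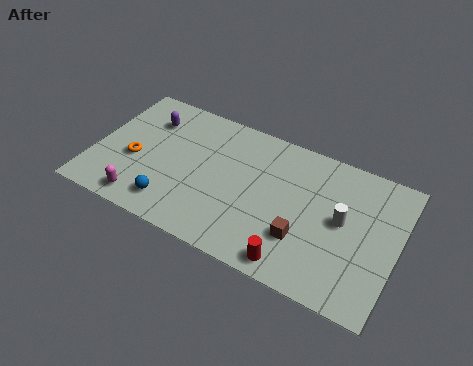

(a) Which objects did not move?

the magenta capsule and the white cylinder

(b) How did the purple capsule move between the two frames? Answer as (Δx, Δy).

(1.1, 0.0)

The purple capsule was at about (1.1, 5.6) and moved to about (2.2, 5.6).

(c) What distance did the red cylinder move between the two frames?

2.7

The red cylinder moved from about (11.9, 2.3) to (9.6, 0.9), a distance of √(2.3² + 1.4²) ≈ 2.7.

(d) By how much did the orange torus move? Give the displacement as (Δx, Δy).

(0.6, 0.1)

The orange torus started near (1.3, 3.0) and ended near (1.9, 3.1).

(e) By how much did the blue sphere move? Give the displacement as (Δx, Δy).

(2.6, 0.5)

The blue sphere was at about (1.3, 0.9) and moved to about (3.9, 1.4).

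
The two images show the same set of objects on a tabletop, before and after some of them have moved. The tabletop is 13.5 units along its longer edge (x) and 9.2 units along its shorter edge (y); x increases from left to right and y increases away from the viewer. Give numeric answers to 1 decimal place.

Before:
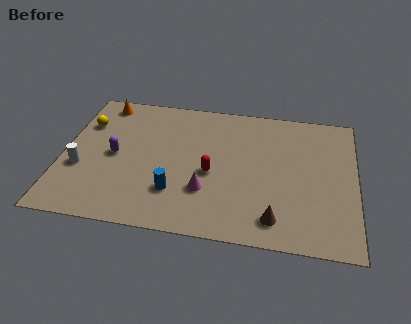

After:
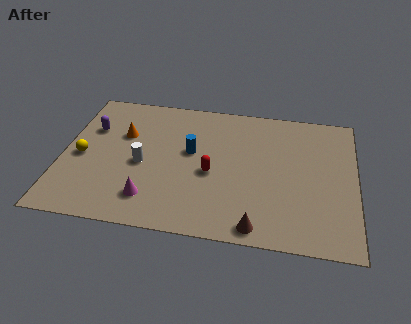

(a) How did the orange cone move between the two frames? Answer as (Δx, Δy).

(1.1, -2.1)

From the two frames, the orange cone sits at roughly (1.6, 8.1) before and (2.7, 6.0) after.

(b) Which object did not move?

the red capsule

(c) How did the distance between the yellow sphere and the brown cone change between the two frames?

-1.5

Before: roughly 10.3 units apart; after: 8.8. That's 1.5 units closer together.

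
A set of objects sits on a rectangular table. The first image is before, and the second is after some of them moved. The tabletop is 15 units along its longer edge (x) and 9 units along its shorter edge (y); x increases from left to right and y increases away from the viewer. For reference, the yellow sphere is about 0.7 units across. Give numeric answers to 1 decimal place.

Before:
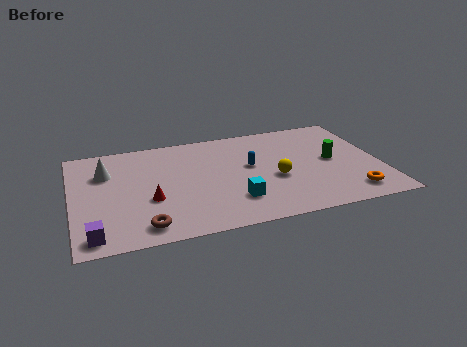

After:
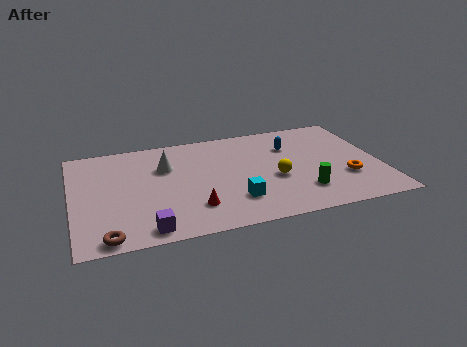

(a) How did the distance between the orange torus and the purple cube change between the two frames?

-2.4

They were about 12.4 units apart before and 10.0 after — 2.4 units closer together.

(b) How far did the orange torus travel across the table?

1.4

The orange torus was near (13.3, 1.5) before and (13.2, 2.9) after, so it travelled √(0.1² + 1.4²) ≈ 1.4 units.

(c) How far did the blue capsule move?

2.5

From (8.7, 5.1) to (10.8, 6.4), the blue capsule covered √(2.1² + 1.3²) ≈ 2.5 units.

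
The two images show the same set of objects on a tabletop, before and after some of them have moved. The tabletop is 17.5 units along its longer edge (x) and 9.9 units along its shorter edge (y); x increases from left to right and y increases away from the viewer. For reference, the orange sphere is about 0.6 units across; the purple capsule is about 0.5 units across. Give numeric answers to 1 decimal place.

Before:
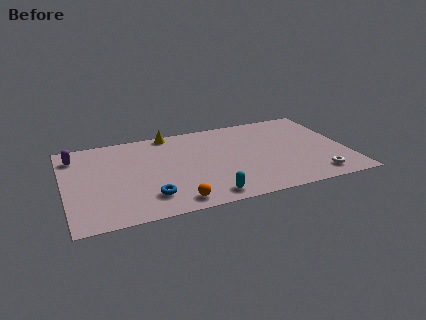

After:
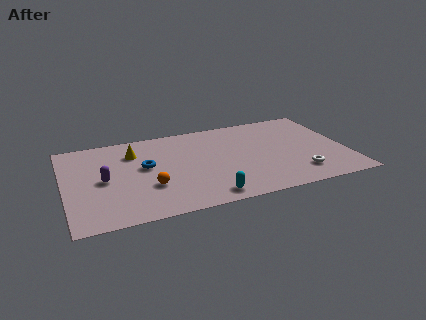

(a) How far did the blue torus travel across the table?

3.4

From (5.0, 2.2) to (5.0, 5.6), the blue torus covered √(0.0² + 3.4²) ≈ 3.4 units.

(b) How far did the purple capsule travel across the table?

3.6

The purple capsule moved from about (0.8, 8.0) to (2.4, 4.8), a distance of √(1.6² + 3.2²) ≈ 3.6.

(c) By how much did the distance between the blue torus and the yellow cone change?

-5.2

The distance was about 7.1 in the first image and 1.9 in the second, so they moved 5.2 units closer together.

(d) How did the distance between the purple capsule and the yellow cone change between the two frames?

-2.8

The distance was about 6.1 in the first image and 3.3 in the second, so they moved 2.8 units closer together.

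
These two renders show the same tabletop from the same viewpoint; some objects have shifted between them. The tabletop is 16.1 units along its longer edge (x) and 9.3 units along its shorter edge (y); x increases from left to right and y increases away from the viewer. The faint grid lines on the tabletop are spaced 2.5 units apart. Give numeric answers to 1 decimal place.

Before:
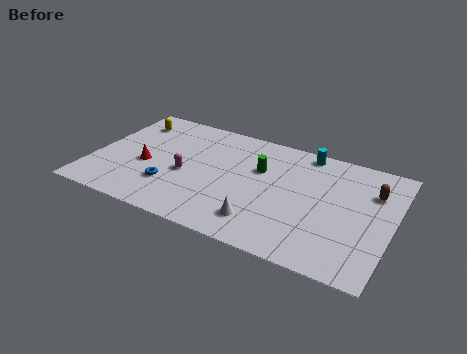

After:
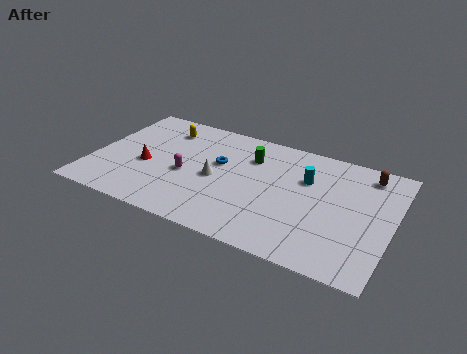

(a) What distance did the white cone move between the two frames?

3.7

The white cone moved from about (9.5, 1.9) to (6.7, 4.3), a distance of √(2.8² + 2.4²) ≈ 3.7.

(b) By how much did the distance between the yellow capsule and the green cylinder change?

-2.6

Before: roughly 7.5 units apart; after: 4.9. That's 2.6 units closer together.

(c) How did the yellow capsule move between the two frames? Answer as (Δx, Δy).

(1.9, 0.0)

The yellow capsule was at about (1.5, 7.4) and moved to about (3.4, 7.4).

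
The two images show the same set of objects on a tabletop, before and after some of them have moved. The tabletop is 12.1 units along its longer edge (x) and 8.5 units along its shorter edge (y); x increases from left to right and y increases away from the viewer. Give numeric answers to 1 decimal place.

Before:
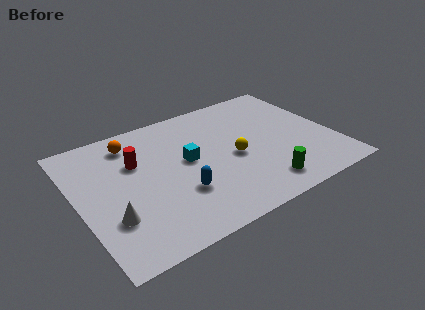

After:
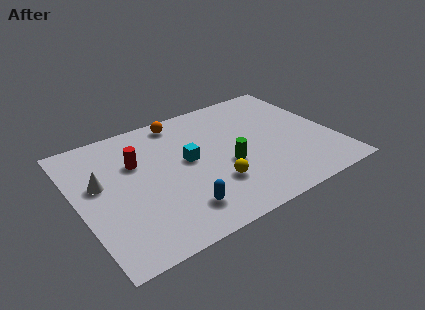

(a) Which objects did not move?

the cyan cube and the red cylinder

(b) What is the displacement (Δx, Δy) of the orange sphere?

(2.4, 0.5)

From the two frames, the orange sphere sits at roughly (2.9, 7.0) before and (5.3, 7.5) after.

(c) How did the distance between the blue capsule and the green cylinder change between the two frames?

-0.8

The distance was about 3.9 in the first image and 3.1 in the second, so they moved 0.8 units closer together.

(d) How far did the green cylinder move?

2.4

The green cylinder was near (8.2, 1.4) before and (6.9, 3.4) after, so it travelled √(1.3² + 2.0²) ≈ 2.4 units.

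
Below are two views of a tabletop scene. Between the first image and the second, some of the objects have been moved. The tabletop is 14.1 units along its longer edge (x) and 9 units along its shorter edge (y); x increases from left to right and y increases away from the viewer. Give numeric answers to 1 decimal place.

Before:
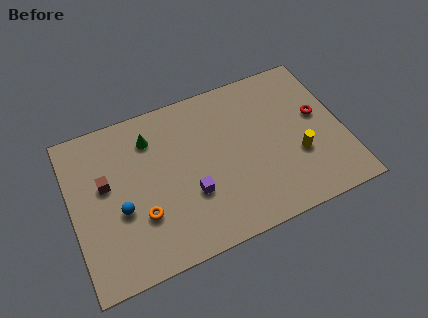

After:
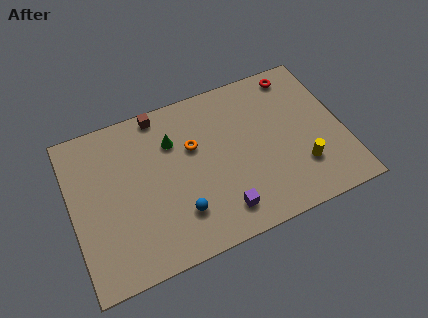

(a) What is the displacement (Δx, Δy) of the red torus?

(-0.8, 2.8)

The red torus was at about (12.9, 5.1) and moved to about (12.1, 7.9).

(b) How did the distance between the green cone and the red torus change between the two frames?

-1.9

The distance was about 8.8 in the first image and 6.9 in the second, so they moved 1.9 units closer together.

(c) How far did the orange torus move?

4.1

The orange torus was near (3.4, 2.9) before and (6.4, 5.7) after, so it travelled √(3.0² + 2.8²) ≈ 4.1 units.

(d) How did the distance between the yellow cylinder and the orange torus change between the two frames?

-2.0

They were about 8.2 units apart before and 6.2 after — 2.0 units closer together.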